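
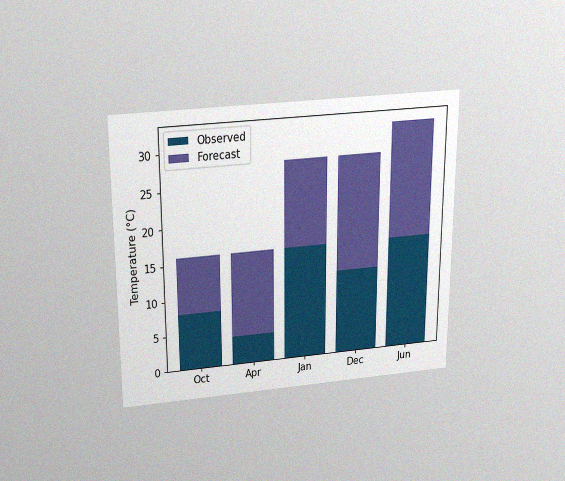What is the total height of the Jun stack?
32°C

The chart is viewed slightly from above, with some photo noise. The Jun stack's top reaches 32°C on the y-axis.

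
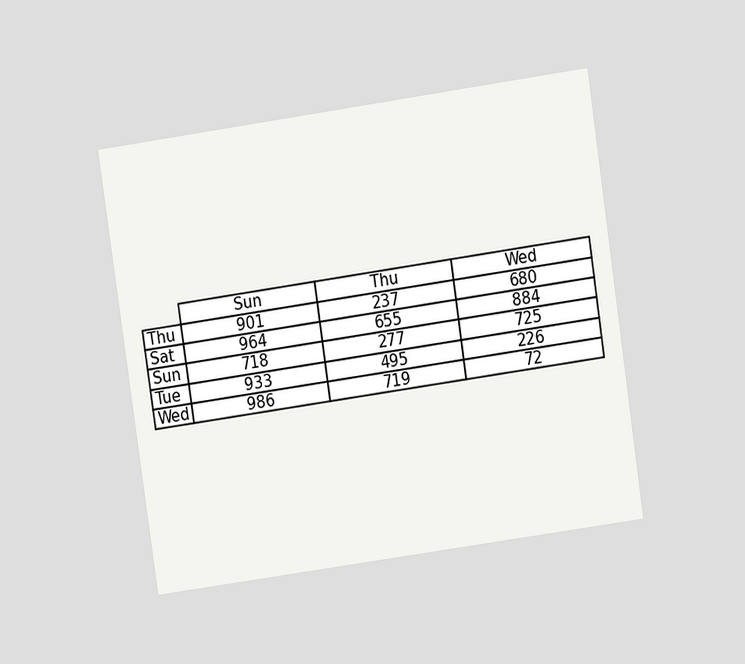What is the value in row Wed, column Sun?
The chart is tilted about 8° counter-clockwise and viewed at a slight angle. The (Wed, Sun) cell reads 986.

986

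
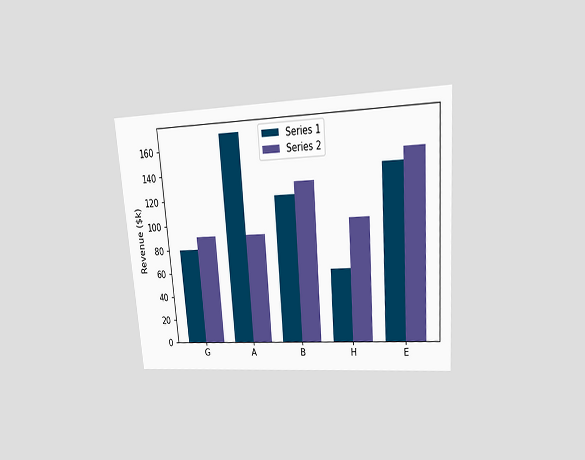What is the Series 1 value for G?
The chart is tilted about 4° counter-clockwise and viewed at a slight angle. The Series 1 bar at G reaches $80k on the y-axis.

$80k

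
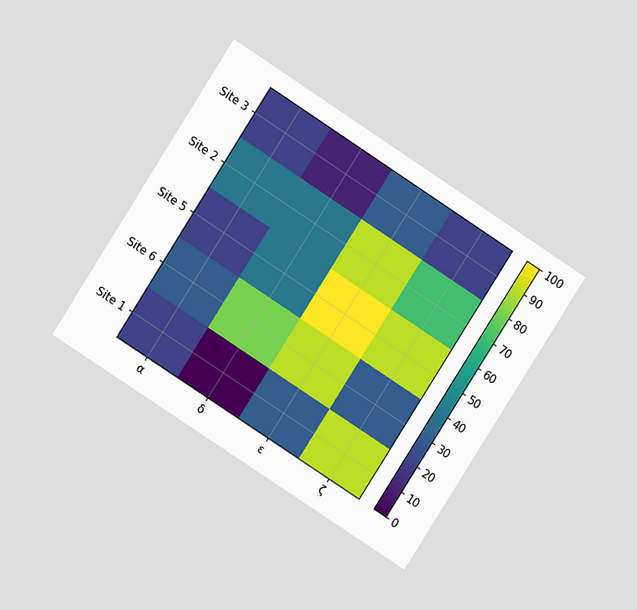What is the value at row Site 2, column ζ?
The chart is tilted about 33° clockwise and viewed at a slight angle. Matching cell (Site 2, ζ) against the colorbar gives 70.

70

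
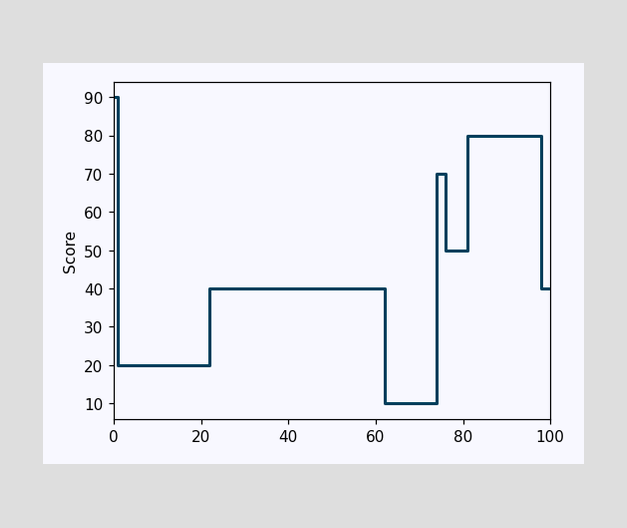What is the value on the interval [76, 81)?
On [76, 81) the step sits at 50.

50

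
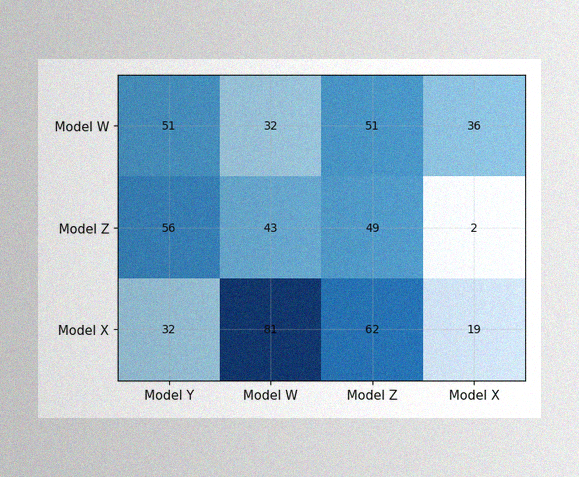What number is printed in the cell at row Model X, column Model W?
81

The image has some photo noise and uneven lighting. The (Model X, Model W) cell reads 81.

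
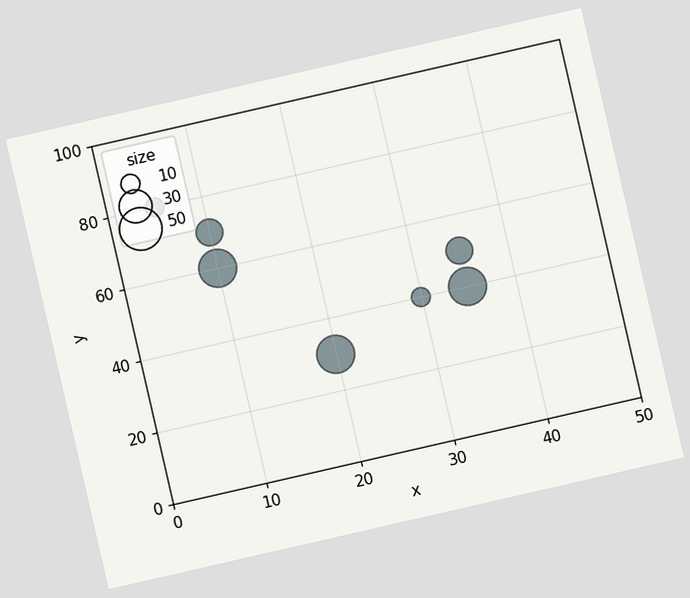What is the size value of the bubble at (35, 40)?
The chart is tilted about 13° counter-clockwise. Matching the bubble at (35, 40) against the size legend gives 40.

40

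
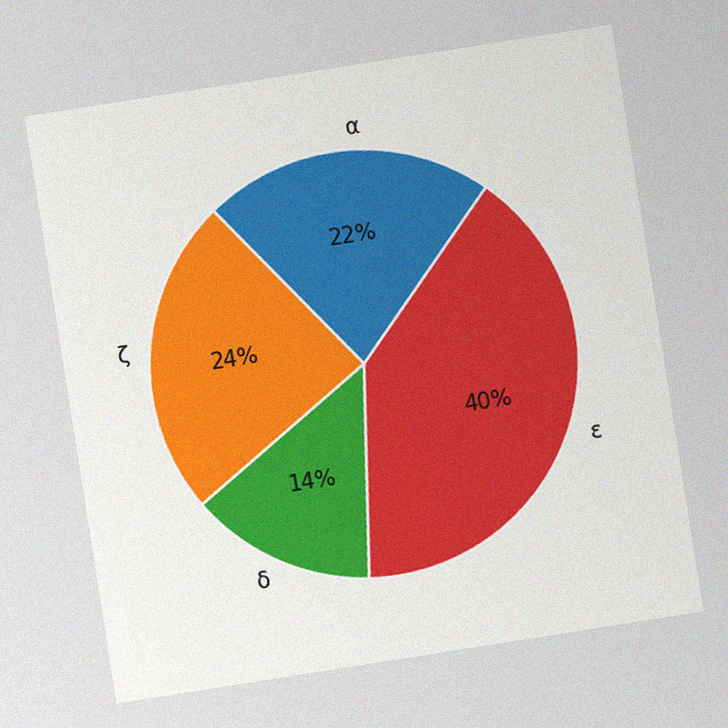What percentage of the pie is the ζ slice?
The chart is tilted about 9° counter-clockwise, with some photo noise. The ζ slice takes up 24% of the pie.

24%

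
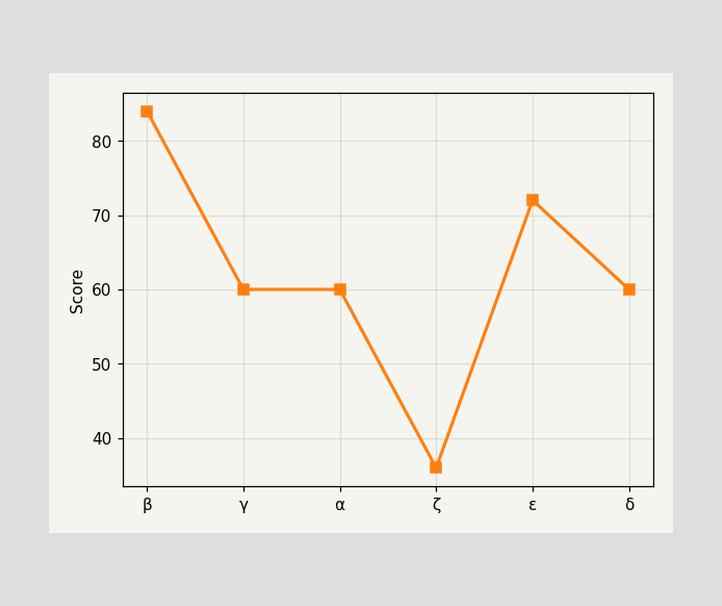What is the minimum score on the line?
36

The lowest point is at ζ, and reading across to the y-axis gives 36.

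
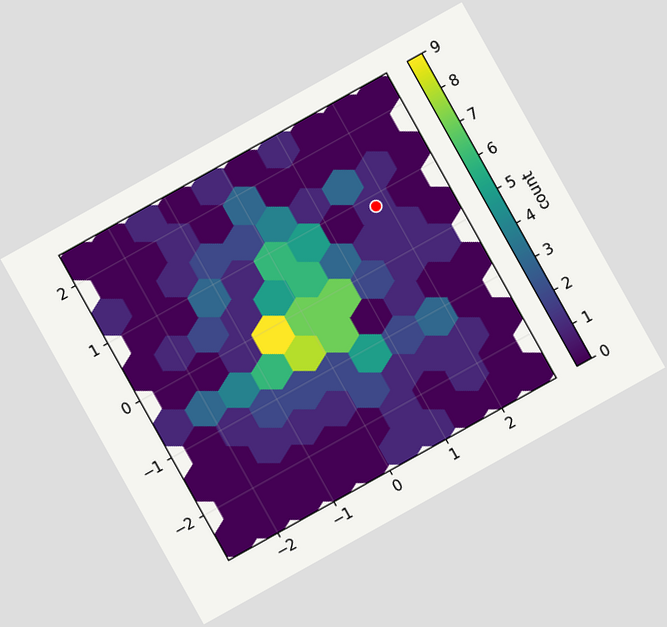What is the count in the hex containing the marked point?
1

The chart is tilted about 29° counter-clockwise. The marked hex reads 1 on the colorbar.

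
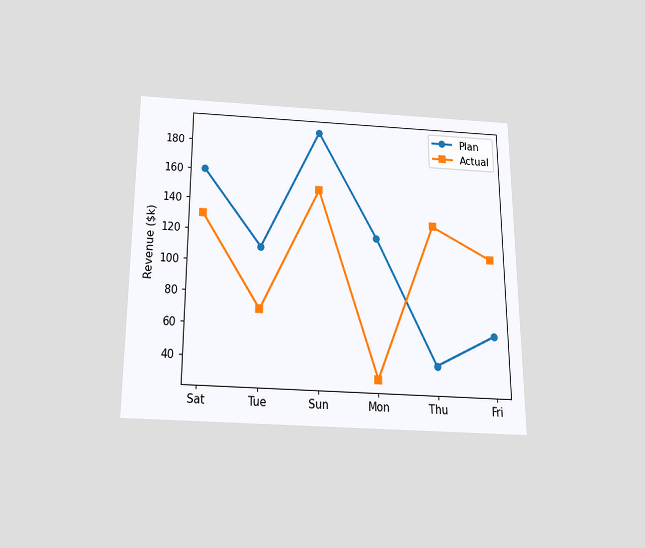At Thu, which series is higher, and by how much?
The chart is viewed slightly from below. At Thu, Actual sits above the other line by $90k.

Actual, by $90k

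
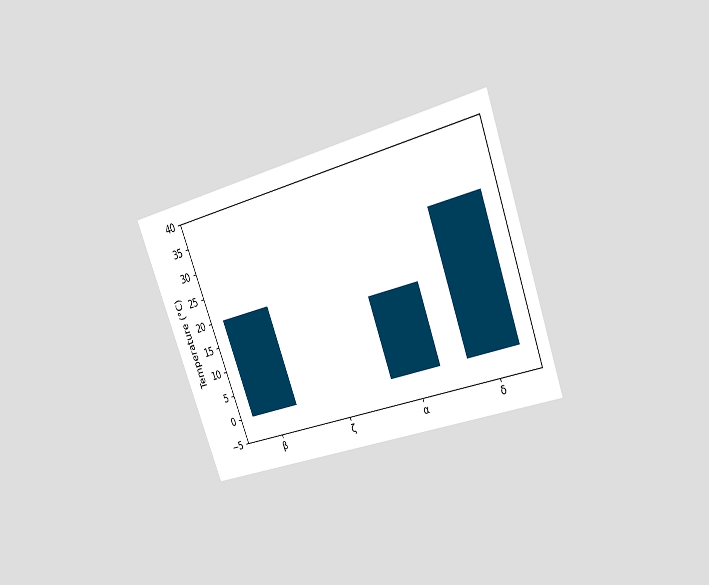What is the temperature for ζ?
0°C

The chart is tilted about 20° counter-clockwise and viewed at a slight angle. Reading along the chart's y-axis, the ζ bar reaches 0°C.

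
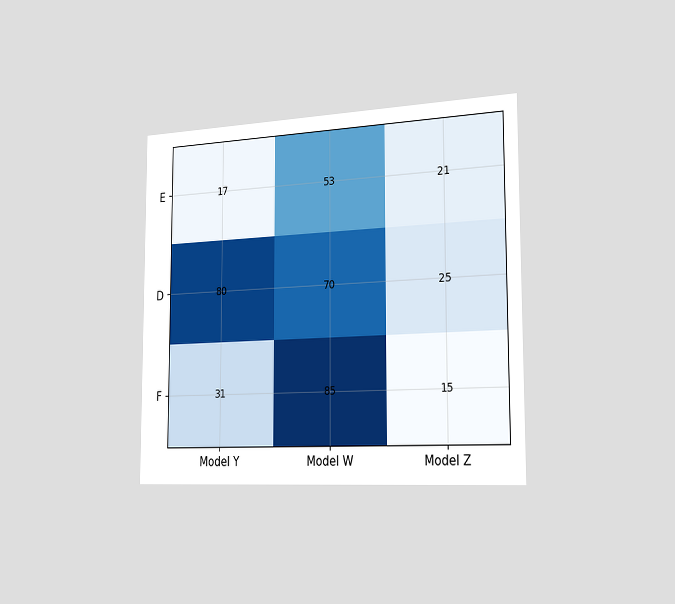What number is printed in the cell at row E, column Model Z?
21

The chart is viewed slightly from the right. The (E, Model Z) cell reads 21.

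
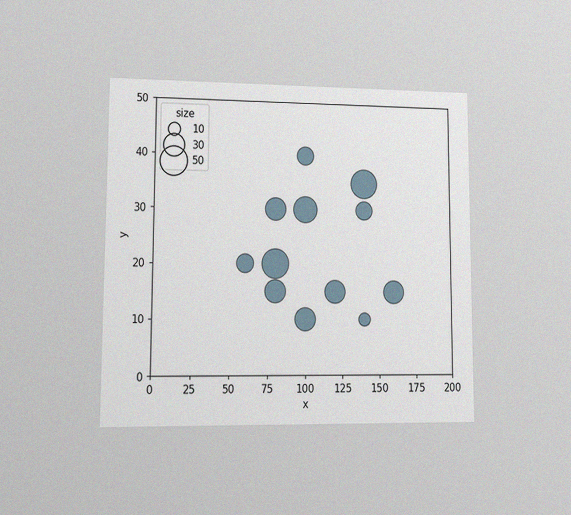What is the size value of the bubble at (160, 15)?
The chart is viewed at a slight angle, with some photo noise. Matching the bubble at (160, 15) against the size legend gives 30.

30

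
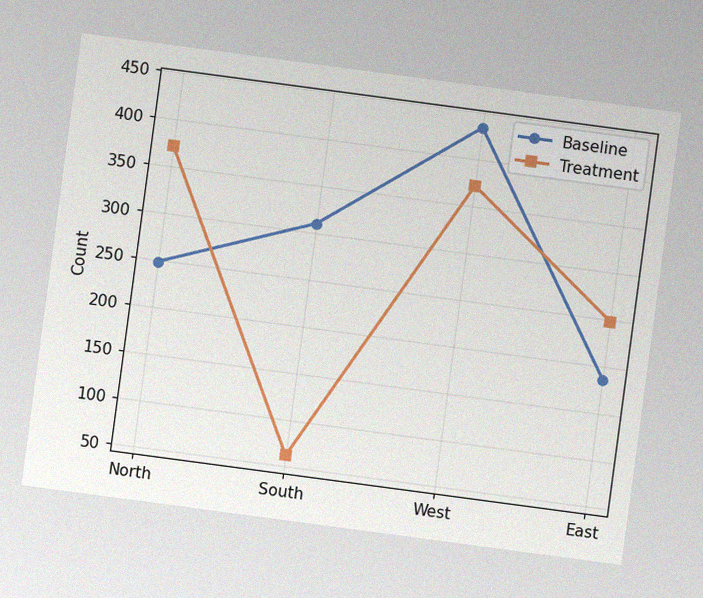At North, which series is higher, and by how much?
The chart is tilted about 8° clockwise, with some photo noise. At North, Treatment sits above the other line by 124.

Treatment, by 124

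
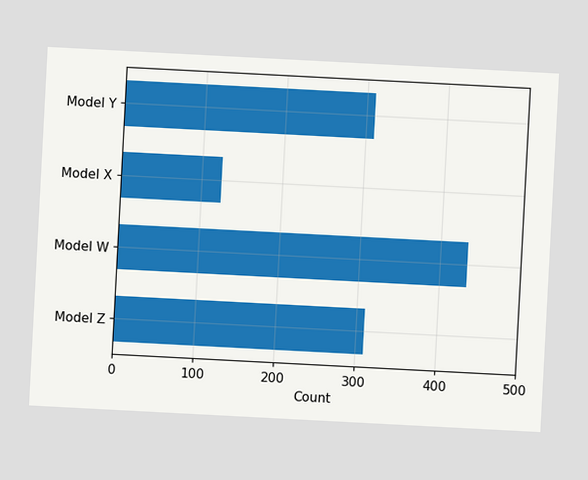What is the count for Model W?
The chart is tilted about 3° clockwise. Reading along the chart's x-axis, the Model W bar reaches 434.

434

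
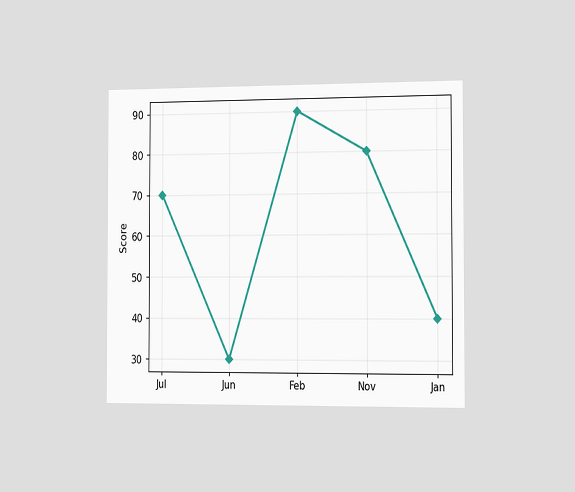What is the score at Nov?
80

The chart is viewed slightly from the right. At Nov, the line is at 80.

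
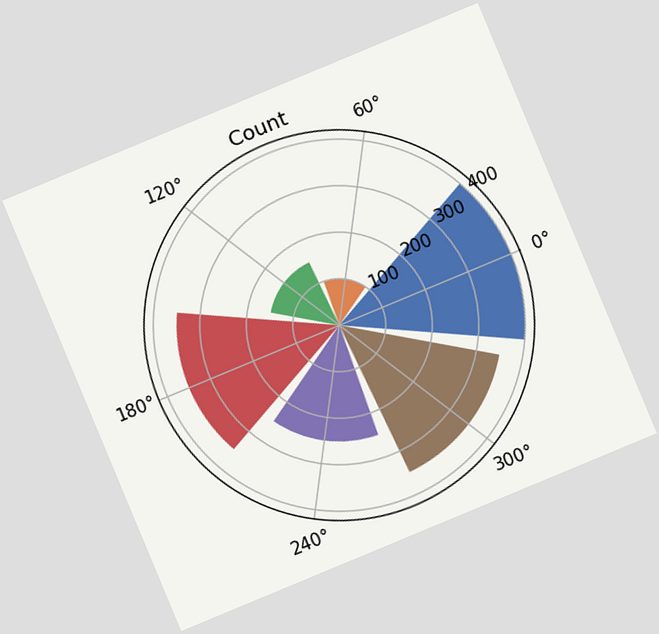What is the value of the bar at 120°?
150

The chart is tilted about 23° counter-clockwise. The bar at 120° reaches 150 on the radial axis.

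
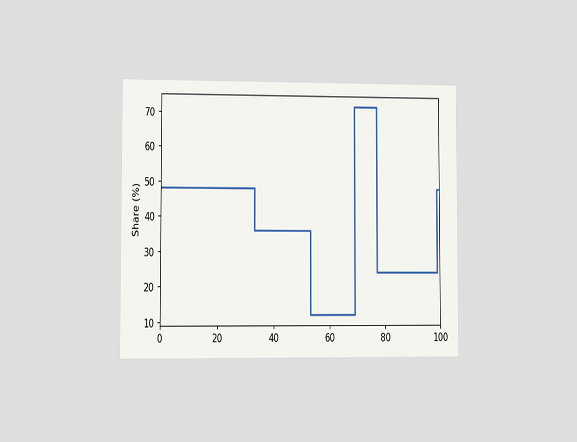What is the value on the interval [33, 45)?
The chart is viewed slightly from the left. On [33, 45) the step sits at 36%.

36%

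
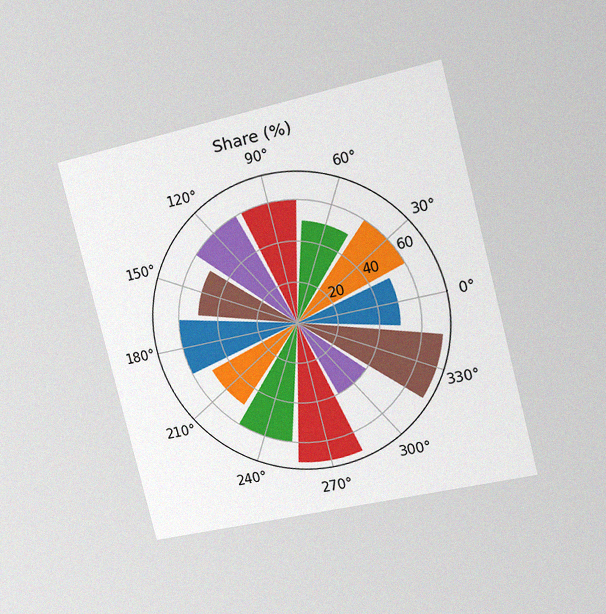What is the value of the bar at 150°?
50%

The chart is tilted about 14° counter-clockwise and viewed slightly from the right, with some photo noise. The bar at 150° reaches 50% on the radial axis.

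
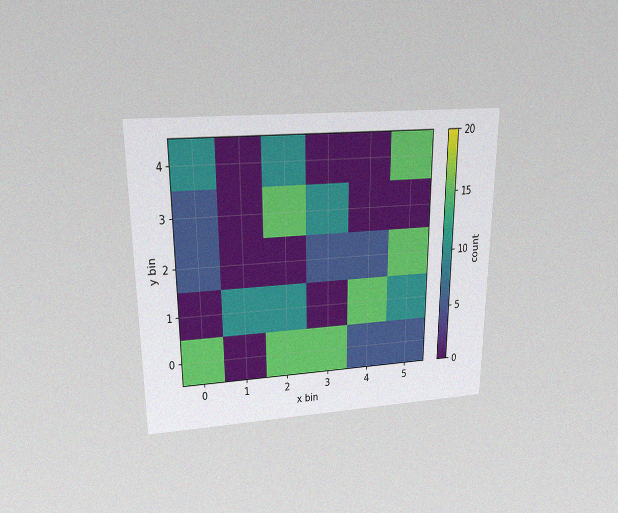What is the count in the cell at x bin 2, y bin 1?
The chart is viewed slightly from above, with some photo noise. Matching the cell (2, 1) against the colorbar gives 10.

10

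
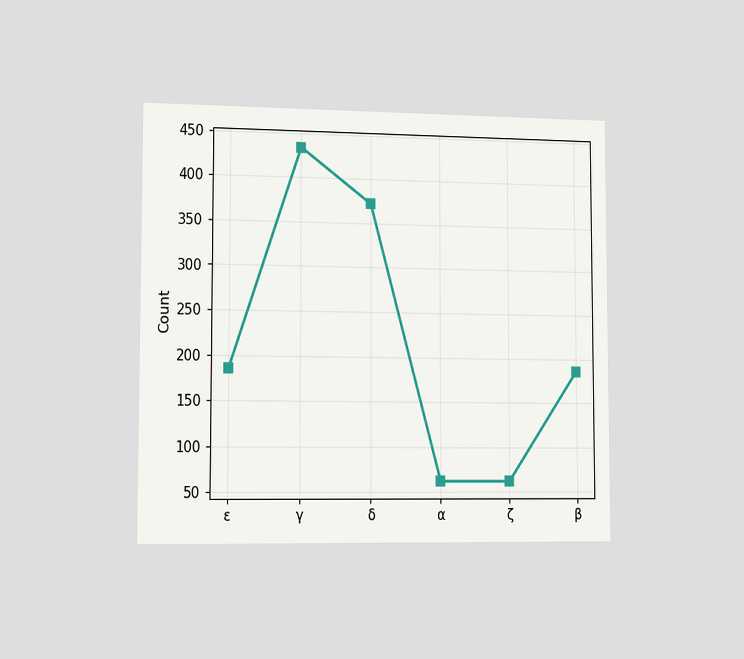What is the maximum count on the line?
434

The chart is viewed slightly from the left. The highest point is at γ, and reading across to the y-axis gives 434.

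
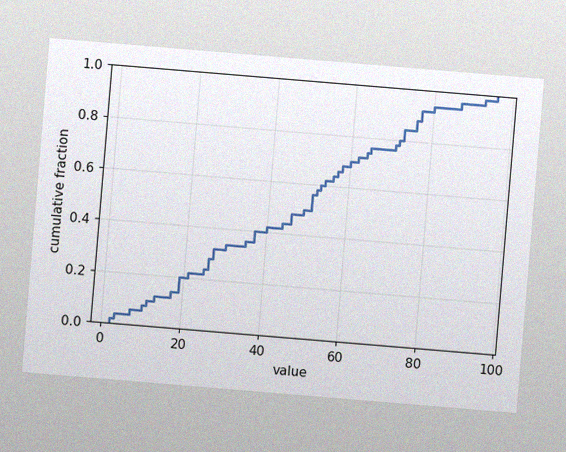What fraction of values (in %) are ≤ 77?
The chart is tilted about 5° clockwise, with some photo noise. At x=77 the ECDF step is at 92%.

92%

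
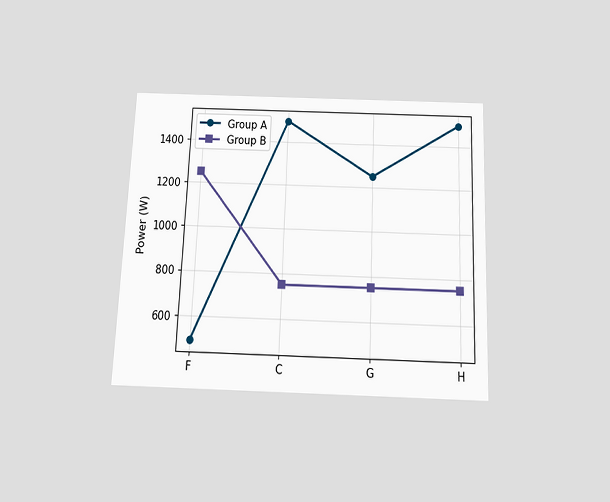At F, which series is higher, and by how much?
The chart is tilted about 2° clockwise and viewed slightly from below. At F, Group B sits above the other line by 750W.

Group B, by 750W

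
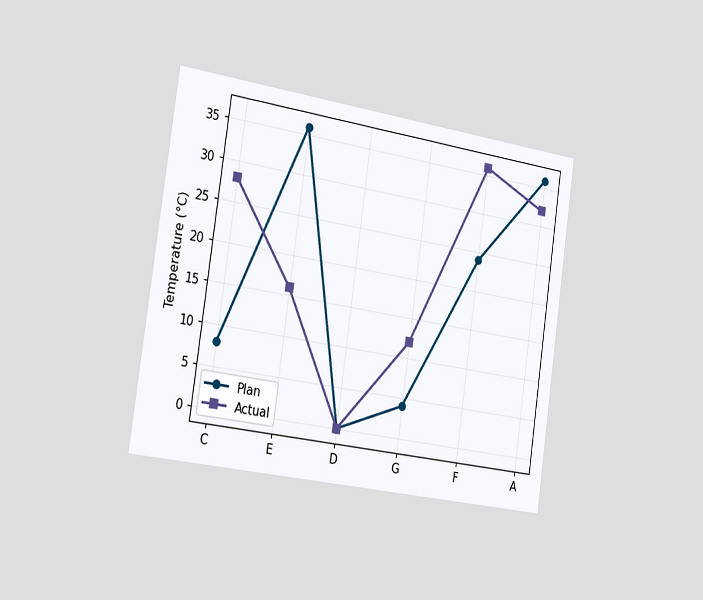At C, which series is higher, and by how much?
The chart is tilted about 8° clockwise and viewed slightly from the left. At C, Actual sits above the other line by 20°C.

Actual, by 20°C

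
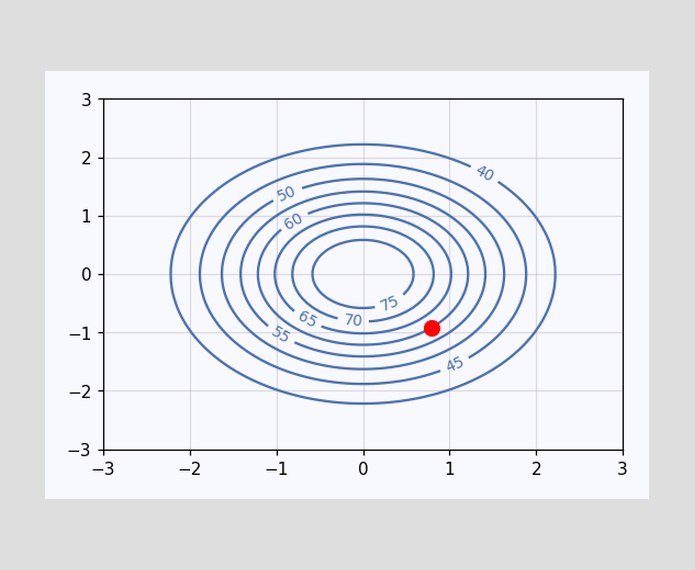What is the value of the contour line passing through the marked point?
60

The marked point sits on the contour labelled 60.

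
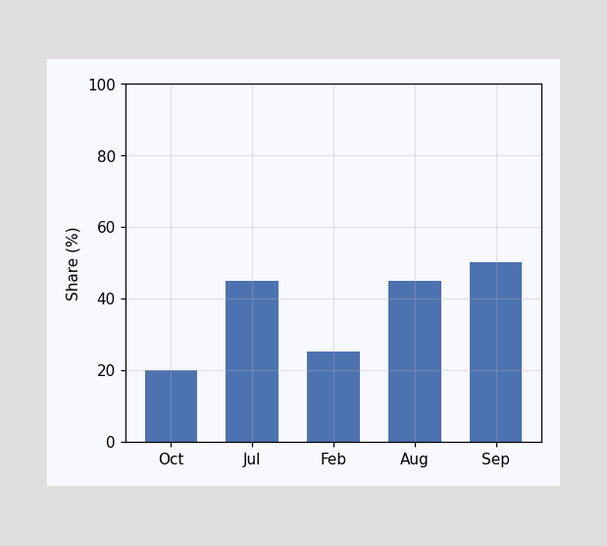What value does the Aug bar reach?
45%

Reading along the chart's y-axis, the Aug bar reaches 45%.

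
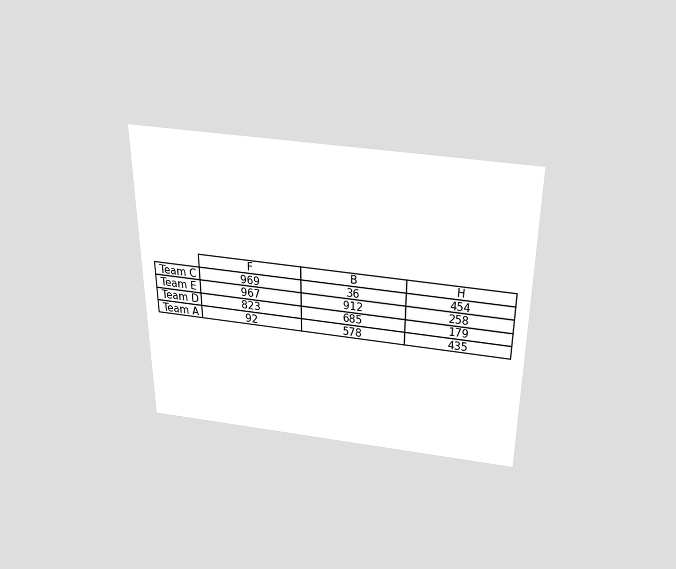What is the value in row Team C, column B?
The chart is viewed slightly from above. The (Team C, B) cell reads 36.

36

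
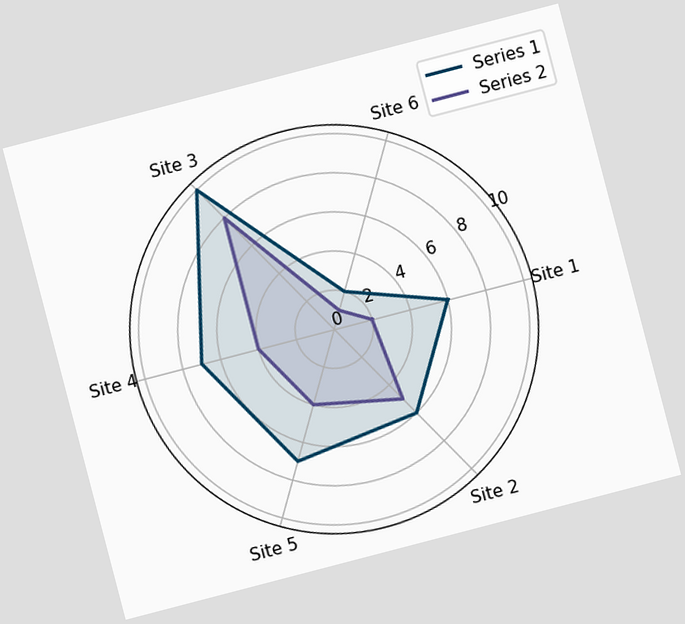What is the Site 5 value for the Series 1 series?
The chart is tilted about 15° counter-clockwise. On the Site 5 axis, Series 1 reaches 7.

7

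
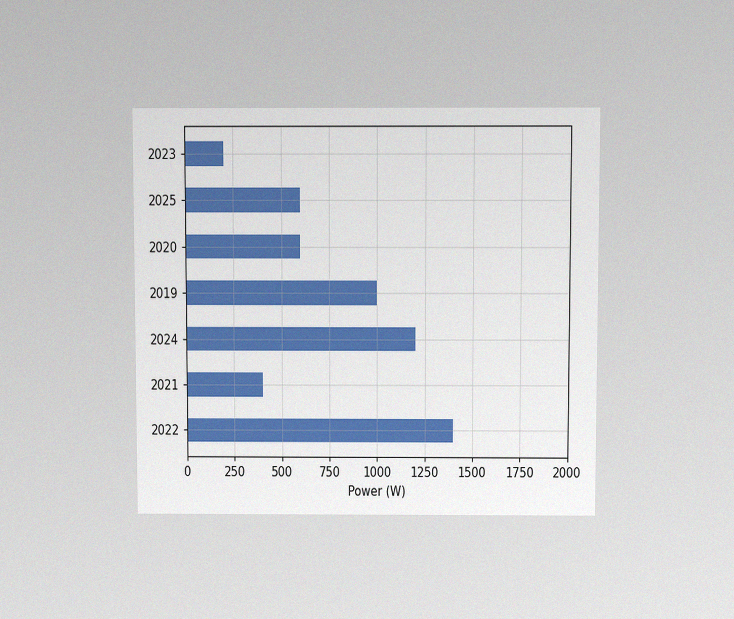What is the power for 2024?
1200W

The chart is viewed slightly from above, with some photo noise. Reading along the chart's x-axis, the 2024 bar reaches 1200W.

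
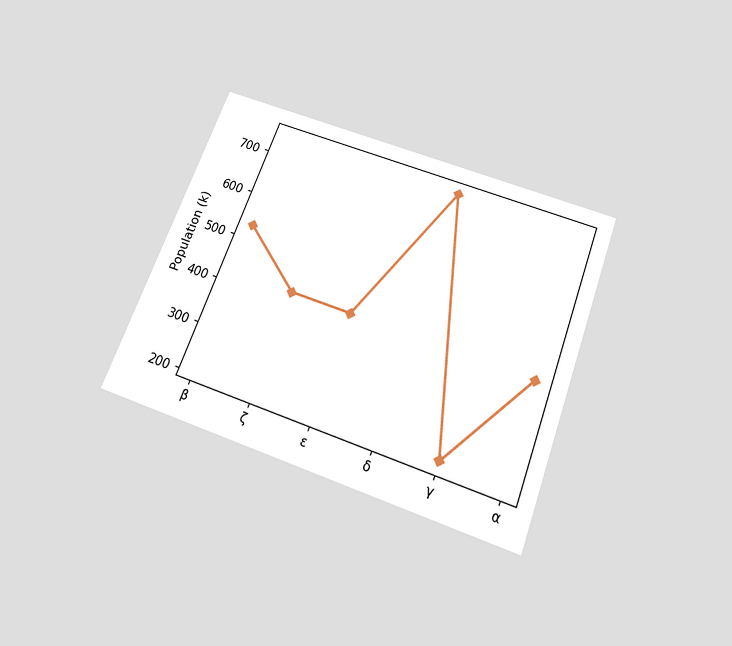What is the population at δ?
742k

The chart is tilted about 21° clockwise and viewed slightly from below. At δ, the line is at 742k.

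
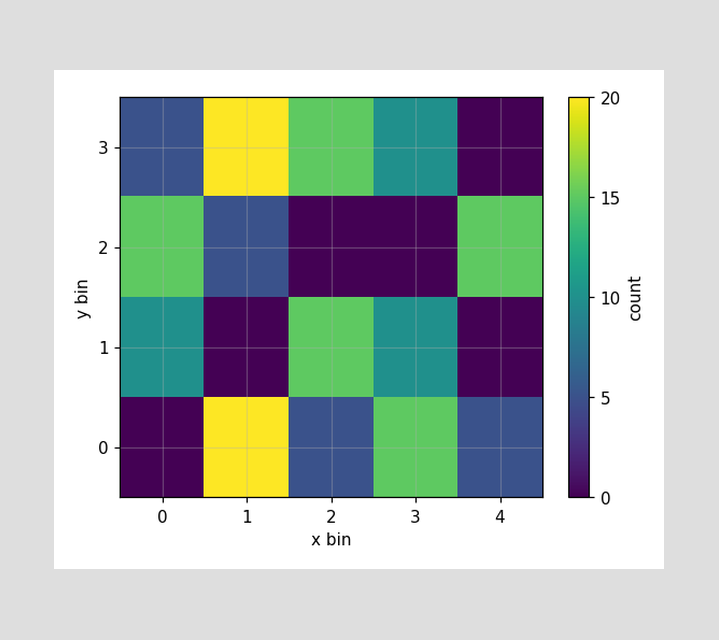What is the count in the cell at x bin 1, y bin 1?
0

Matching the cell (1, 1) against the colorbar gives 0.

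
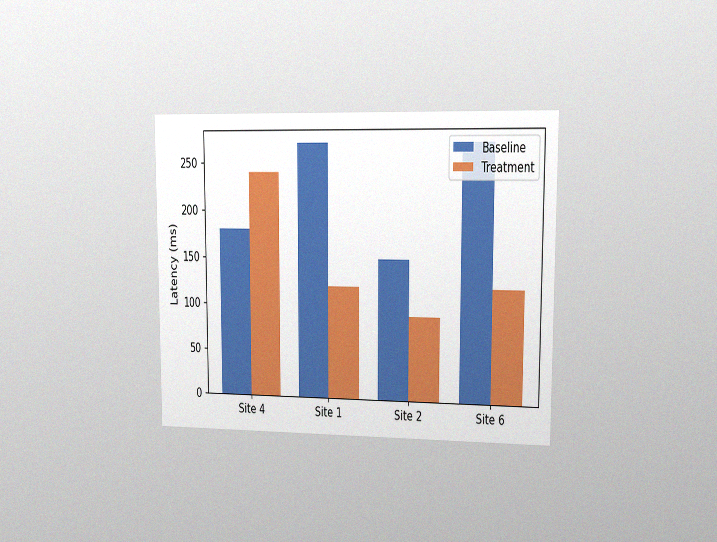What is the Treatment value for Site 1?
120ms

The chart is viewed slightly from the right, with some photo noise. The Treatment bar at Site 1 reaches 120ms on the y-axis.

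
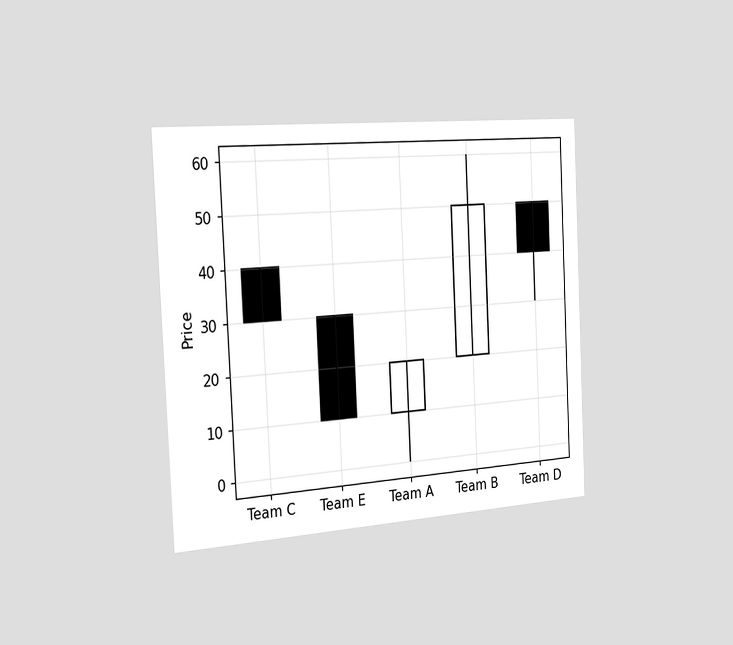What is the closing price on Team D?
40

The chart is tilted about 3° counter-clockwise and viewed slightly from the left. The Team D candle closes at 40.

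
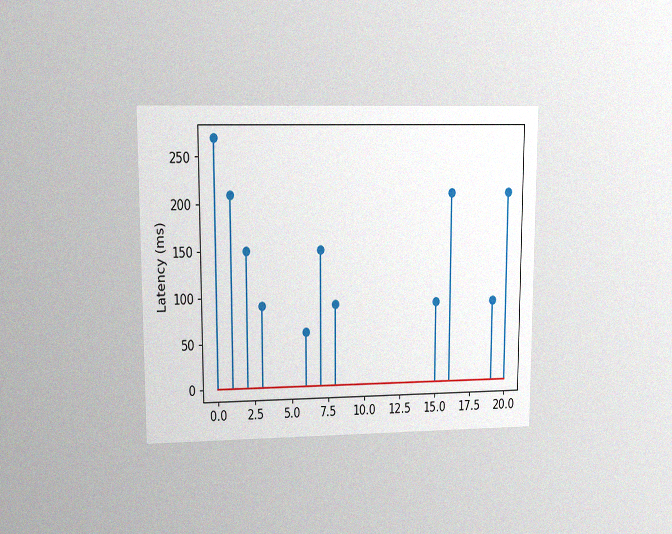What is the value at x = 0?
270ms

The chart is viewed at a slight angle, with some photo noise. The stem at x=0 reaches 270ms.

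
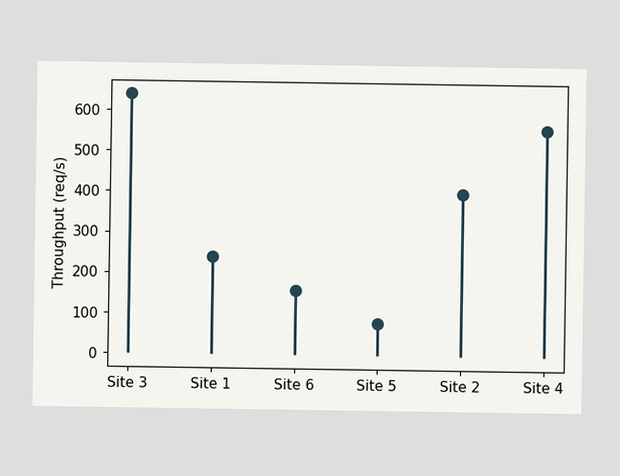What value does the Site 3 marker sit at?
The Site 3 marker sits at 640req/s.

640req/s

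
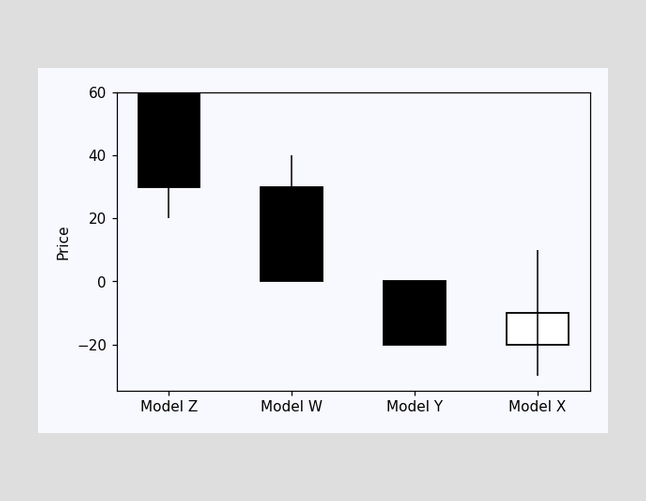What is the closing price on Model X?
-10

The Model X candle closes at -10.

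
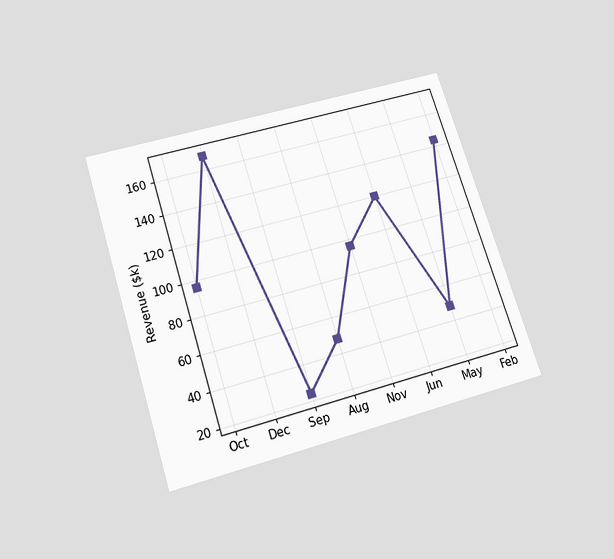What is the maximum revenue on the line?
The chart is tilted about 18° counter-clockwise and viewed slightly from below. The highest point is at Dec, and reading across to the y-axis gives $168k.

$168k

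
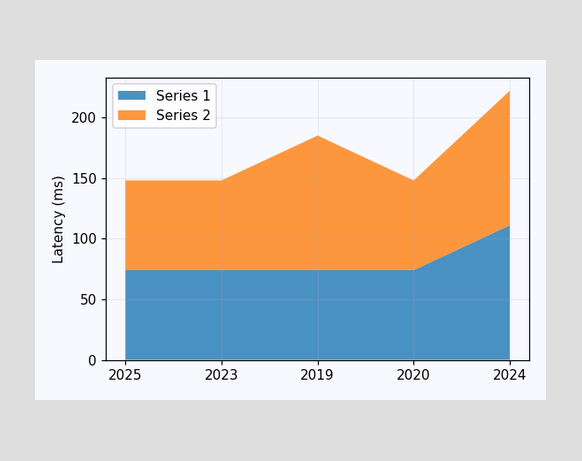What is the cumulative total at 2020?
148ms

The stacked total at 2020 reaches 148ms.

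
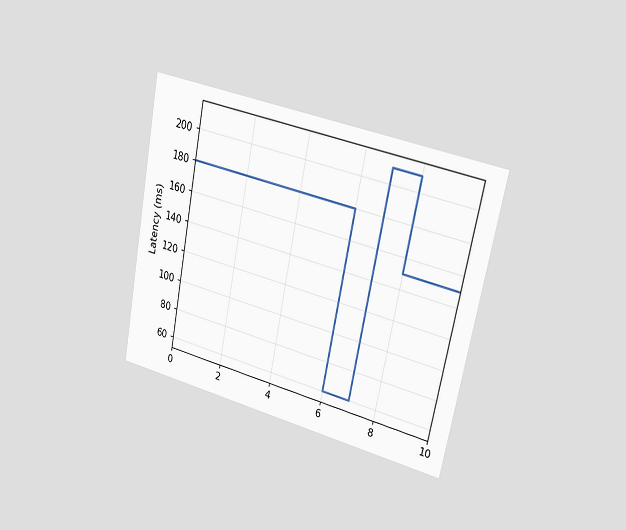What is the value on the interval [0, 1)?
The chart is tilted about 11° clockwise and viewed slightly from the right. On [0, 1) the step sits at 180ms.

180ms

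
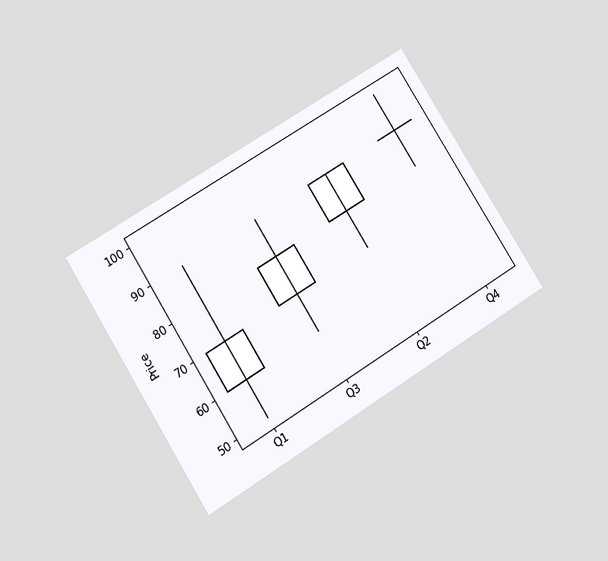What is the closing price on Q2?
The chart is tilted about 32° counter-clockwise and viewed slightly from below. The Q2 candle closes at 90.

90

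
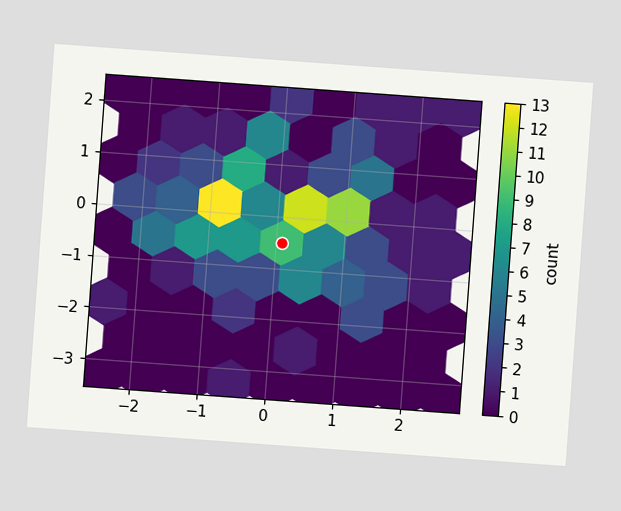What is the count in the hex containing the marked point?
The chart is tilted about 4° clockwise. The marked hex reads 9 on the colorbar.

9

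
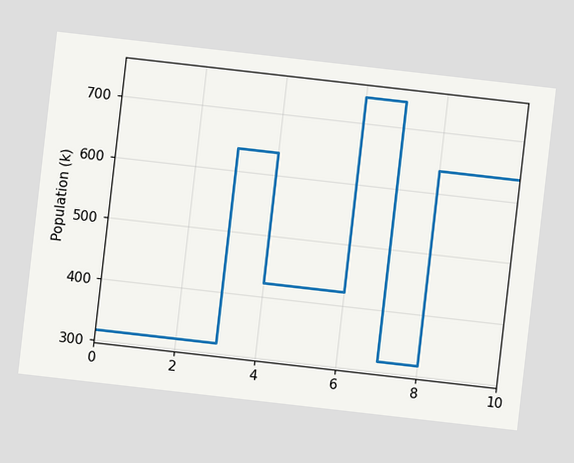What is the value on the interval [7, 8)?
318k

The chart is tilted about 7° clockwise. On [7, 8) the step sits at 318k.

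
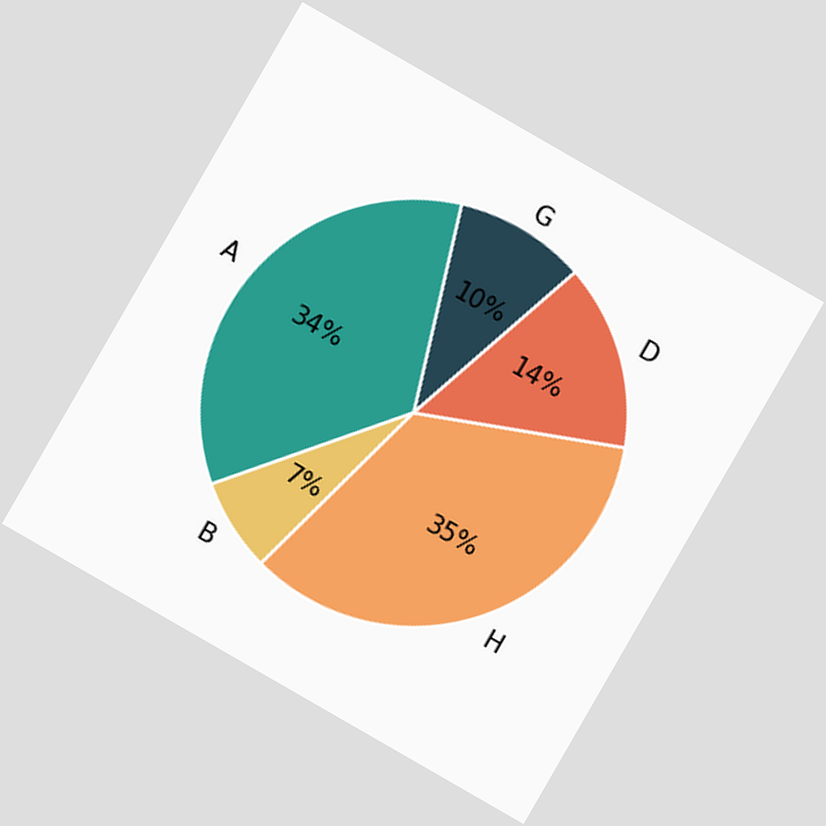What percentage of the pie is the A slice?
34%

The chart is tilted about 30° clockwise. The A slice takes up 34% of the pie.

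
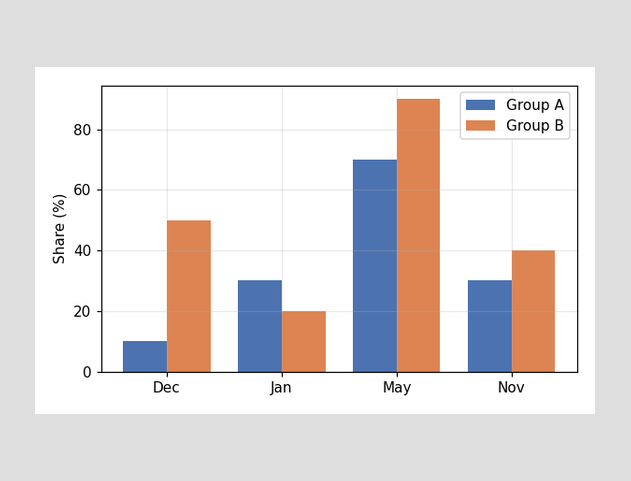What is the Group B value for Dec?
50%

The Group B bar at Dec reaches 50% on the y-axis.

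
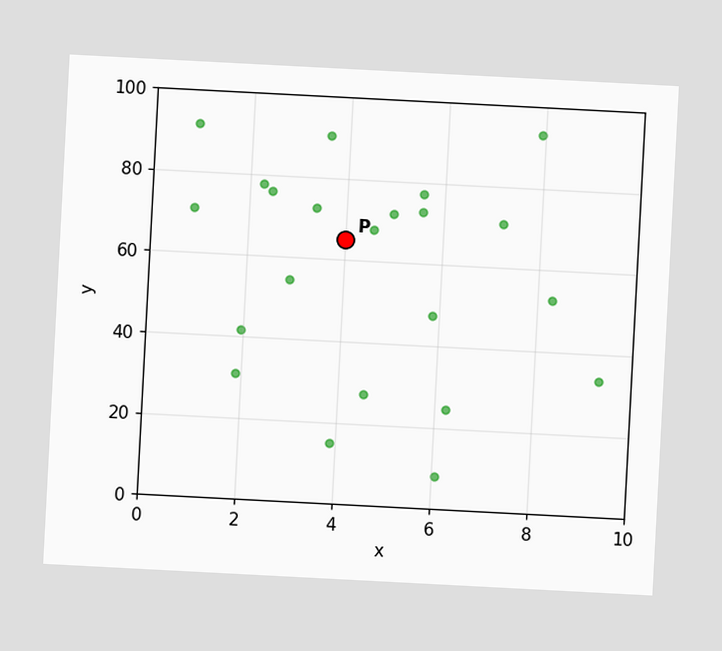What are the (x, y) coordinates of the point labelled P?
(4, 65)

The chart is tilted about 3° clockwise. Following the gridlines from P to each axis, P sits at (4, 65).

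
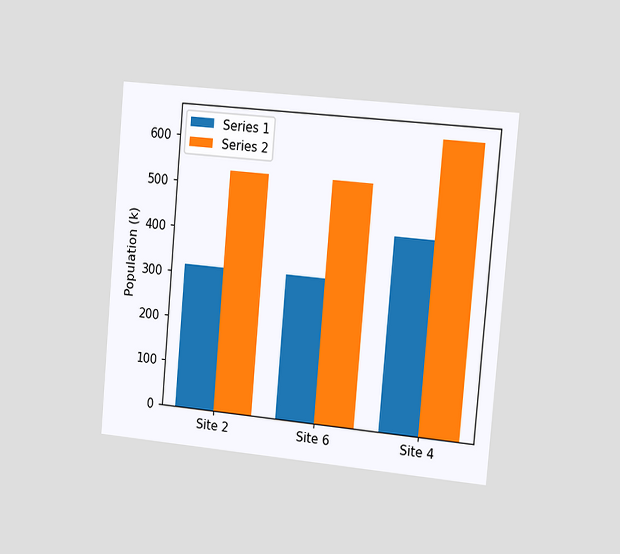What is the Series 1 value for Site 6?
318k

The chart is tilted about 5° clockwise and viewed slightly from the right. The Series 1 bar at Site 6 reaches 318k on the y-axis.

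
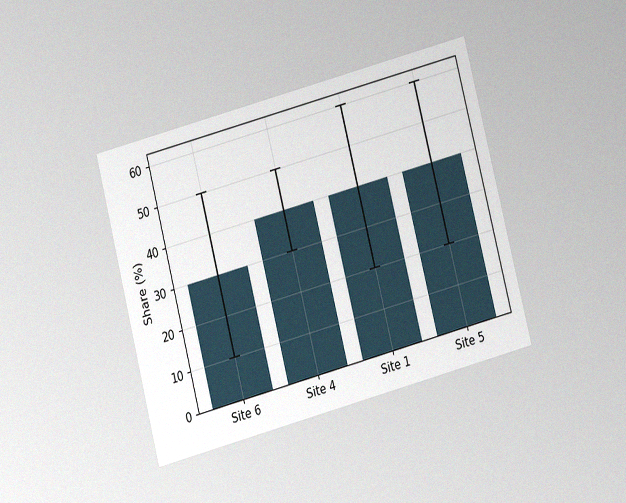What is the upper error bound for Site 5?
60%

The chart is tilted about 15° counter-clockwise and viewed at a slight angle, with some photo noise. The Site 5 bar's upper whisker reaches 60%.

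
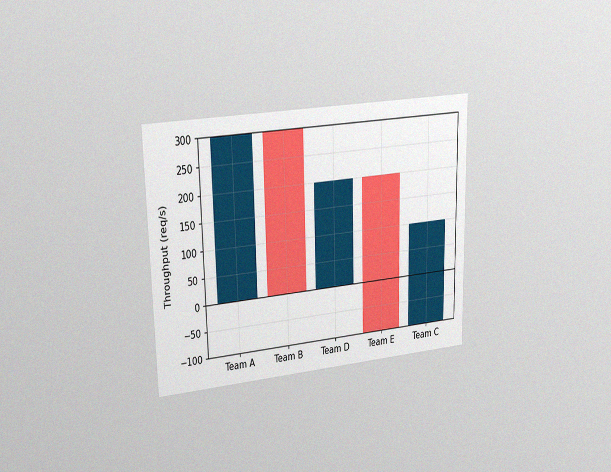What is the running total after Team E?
-100req/s

The chart is viewed at a slight angle, with some photo noise. After Team E the running total reaches -100req/s.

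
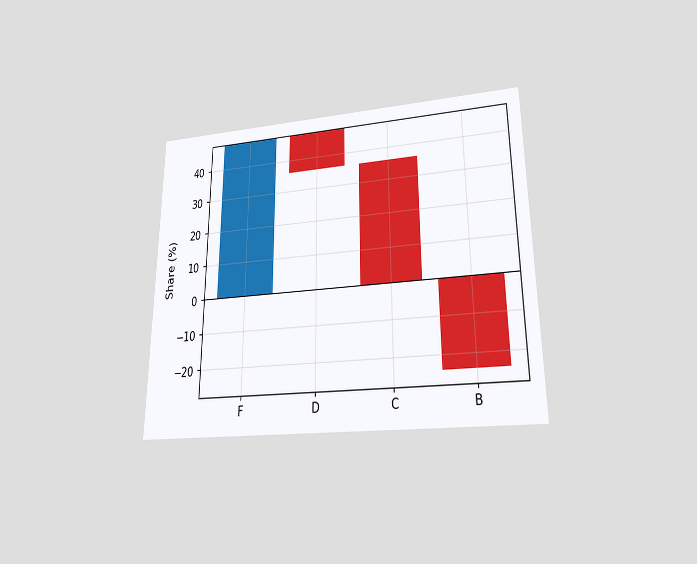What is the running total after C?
The chart is viewed slightly from below. After C the running total reaches 0%.

0%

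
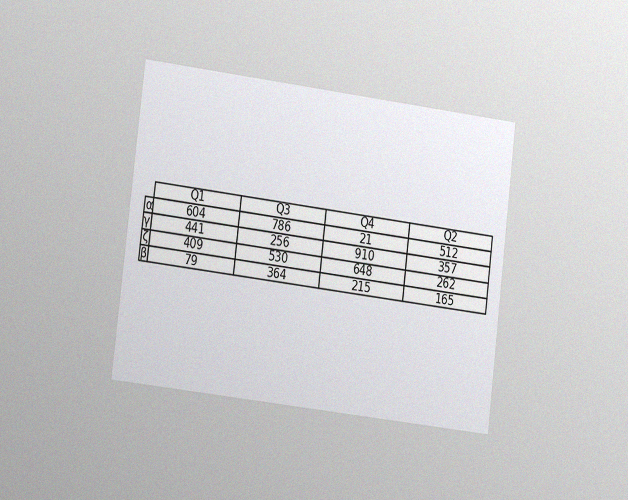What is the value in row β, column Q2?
165

The chart is tilted about 7° clockwise and viewed slightly from the left, with some photo noise. The (β, Q2) cell reads 165.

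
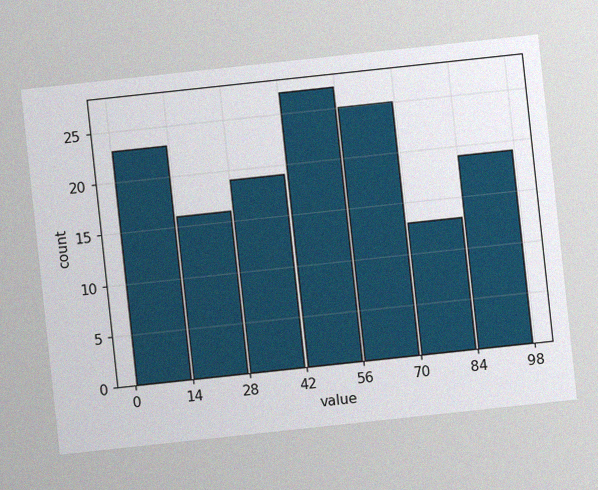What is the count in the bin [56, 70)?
25

The chart is tilted about 6° counter-clockwise, with some photo noise. The [56, 70) bin has height 25.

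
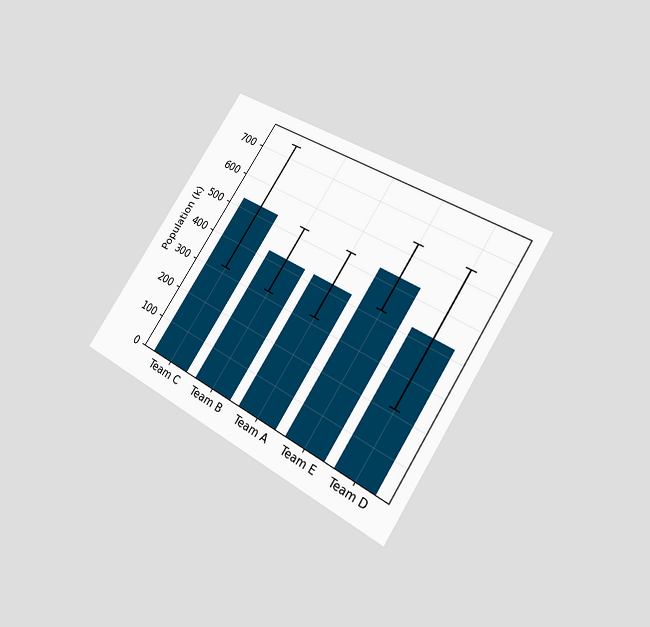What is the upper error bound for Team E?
The chart is tilted about 32° clockwise and viewed at a slight angle. The Team E bar's upper whisker reaches 636k.

636k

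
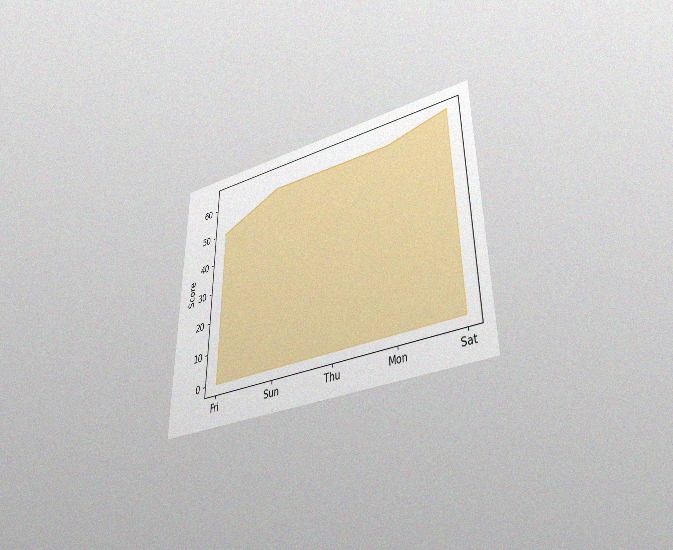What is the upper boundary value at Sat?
The chart is viewed slightly from below, with some photo noise. At Sat the upper boundary is at 65.

65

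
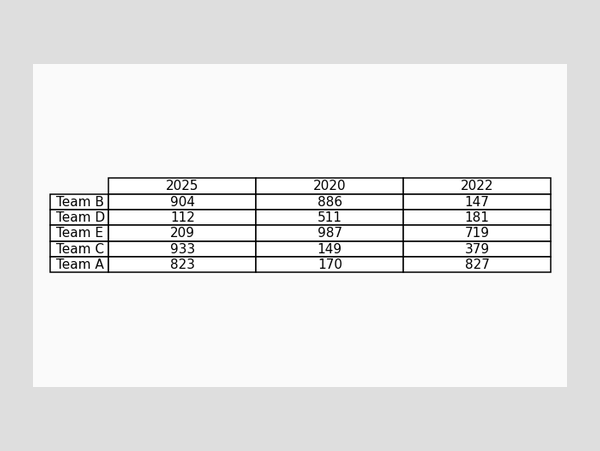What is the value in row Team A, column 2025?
The (Team A, 2025) cell reads 823.

823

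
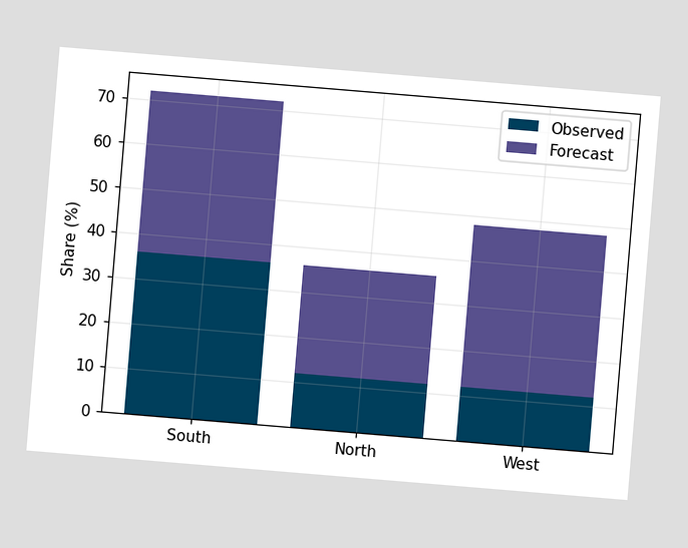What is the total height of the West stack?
The chart is tilted about 5° clockwise. The West stack's top reaches 48% on the y-axis.

48%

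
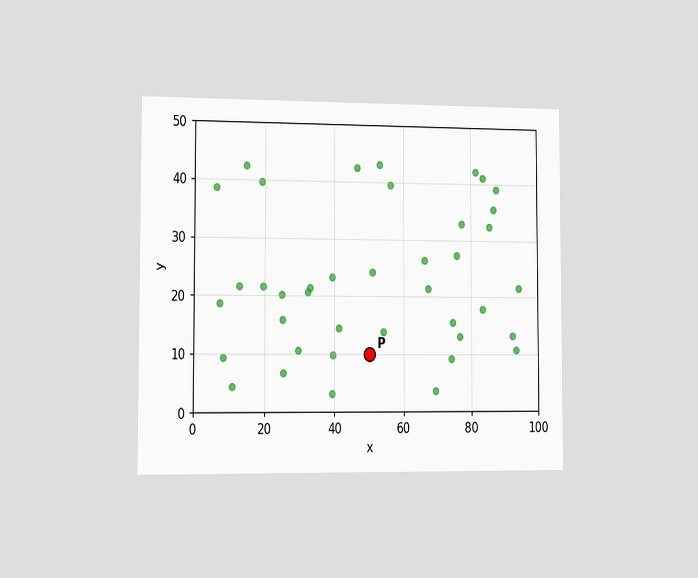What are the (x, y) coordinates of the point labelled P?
(50, 10)

The chart is viewed slightly from the left. Following the gridlines from P to each axis, P sits at (50, 10).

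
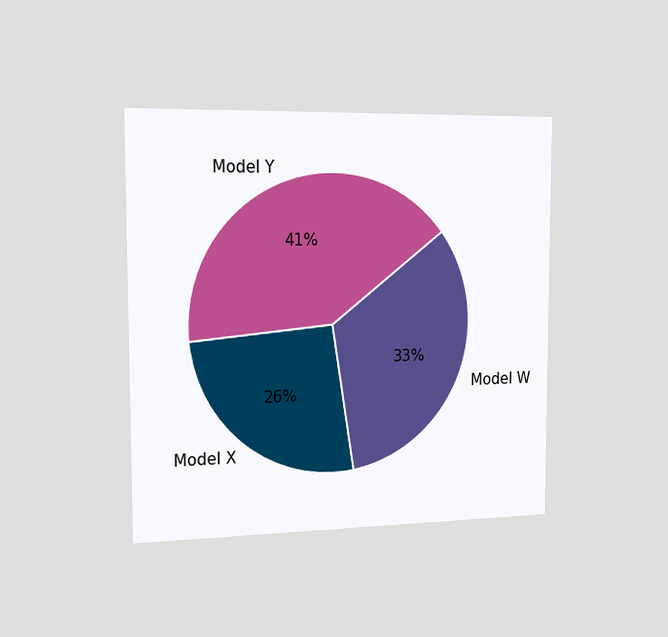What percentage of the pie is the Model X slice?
26%

The chart is viewed slightly from the left. The Model X slice takes up 26% of the pie.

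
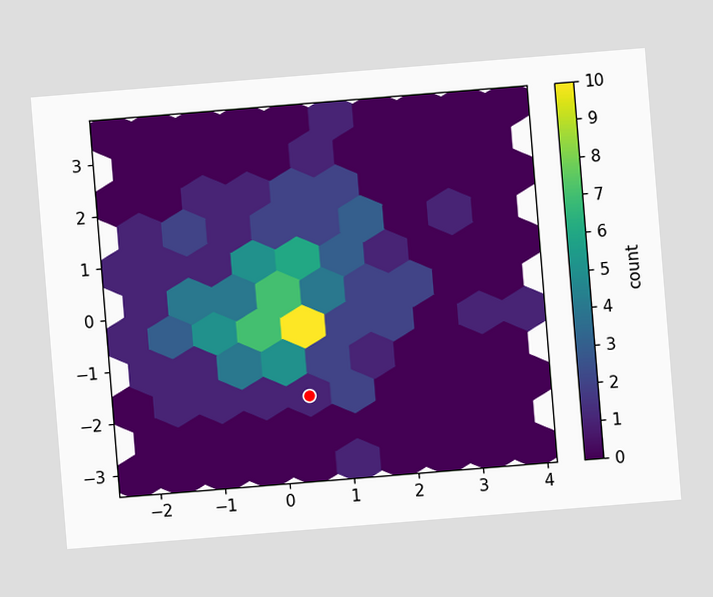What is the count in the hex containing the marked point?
The chart is tilted about 5° counter-clockwise. The marked hex reads 1 on the colorbar.

1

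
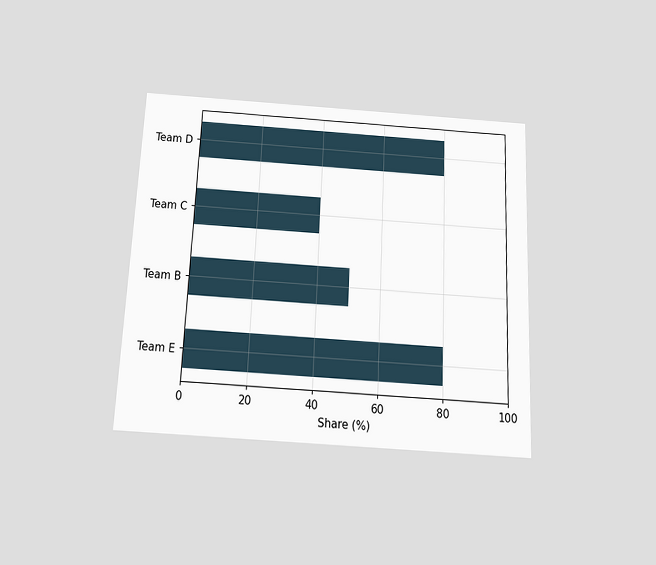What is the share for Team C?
40%

The chart is tilted about 3° clockwise and viewed slightly from below. Reading along the chart's x-axis, the Team C bar reaches 40%.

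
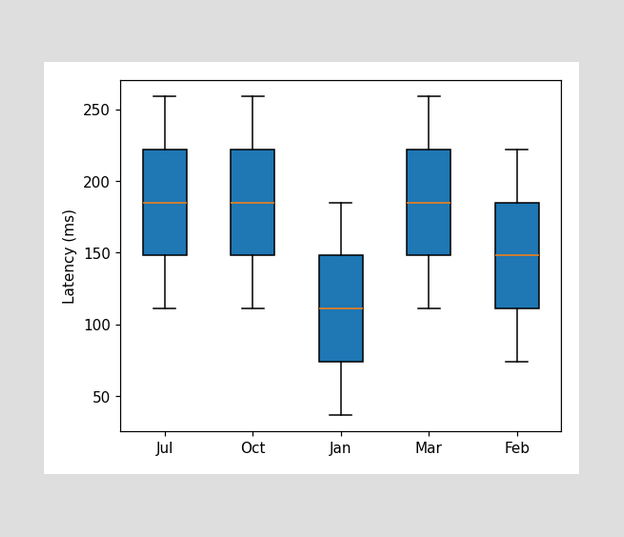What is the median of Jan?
The median line in the Jan box sits at 111ms.

111ms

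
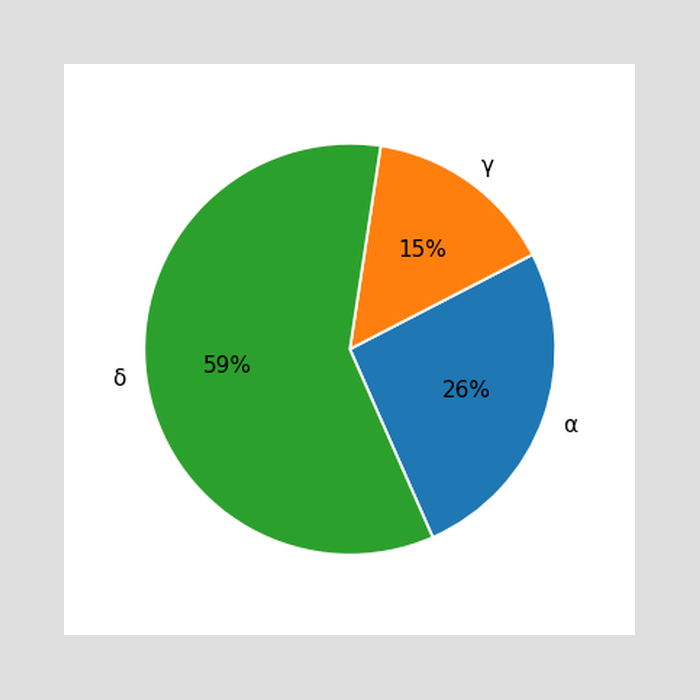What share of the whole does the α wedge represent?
The α slice takes up 26% of the pie.

26%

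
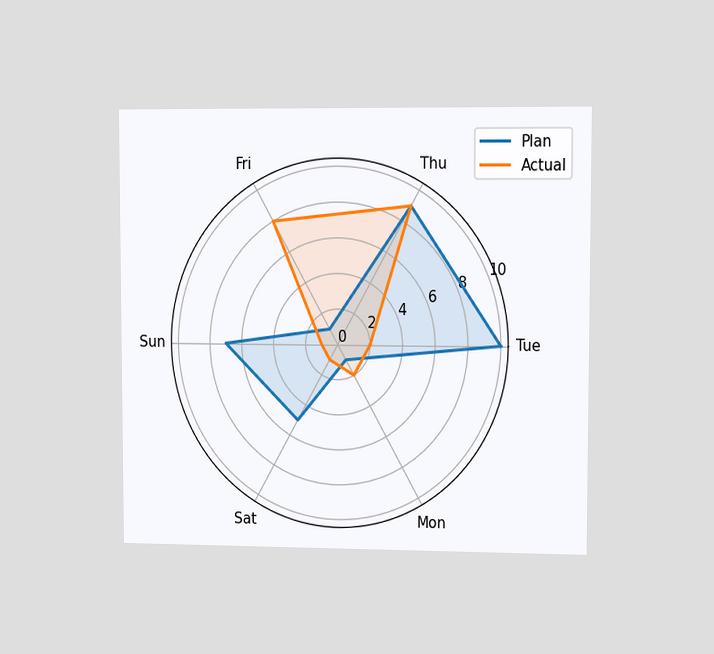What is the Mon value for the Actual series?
The chart is viewed slightly from the right. On the Mon axis, Actual reaches 2.

2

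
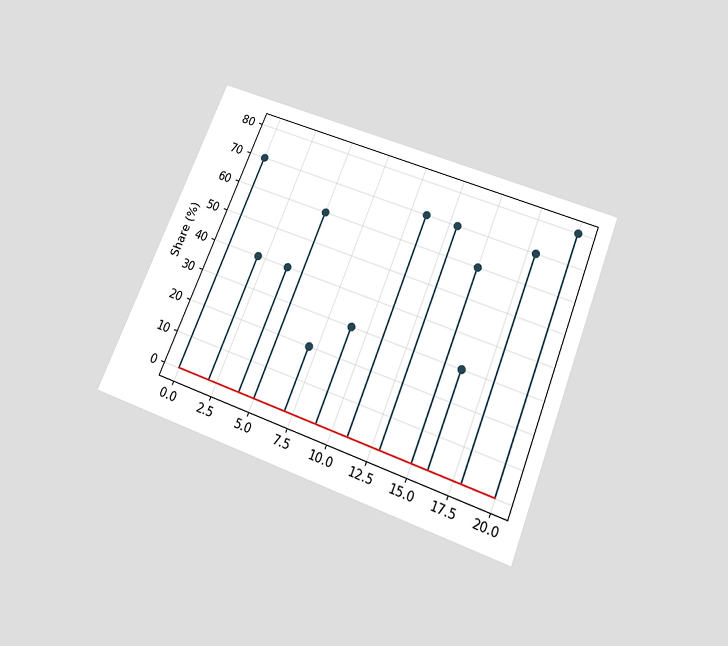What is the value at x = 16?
The chart is tilted about 22° clockwise and viewed slightly from below. The stem at x=16 reaches 30%.

30%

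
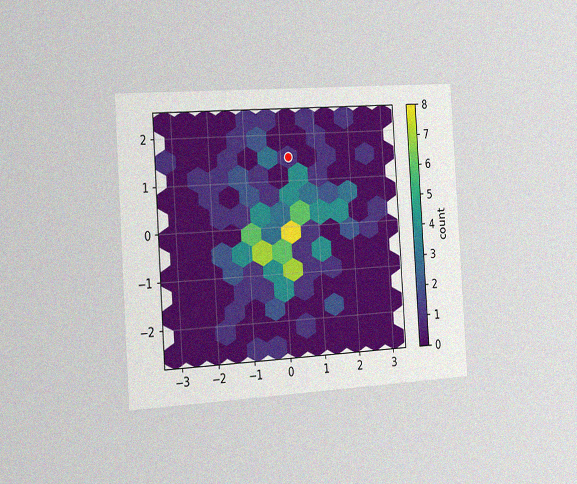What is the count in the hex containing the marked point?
1

The chart is tilted about 4° counter-clockwise and viewed slightly from the left, with some photo noise. The marked hex reads 1 on the colorbar.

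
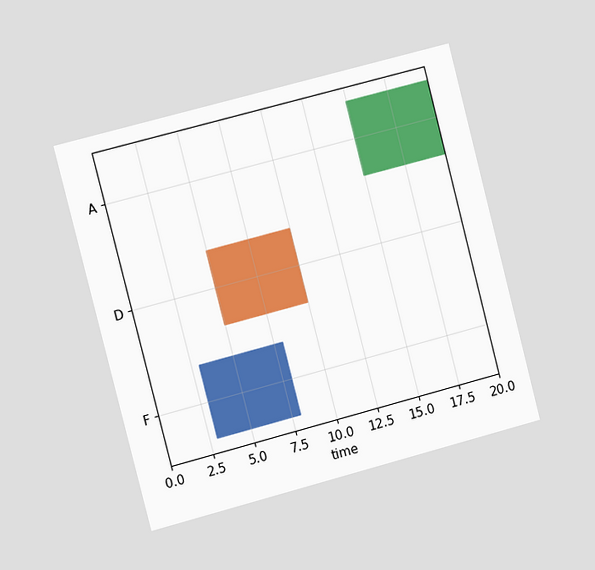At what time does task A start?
The chart is tilted about 15° counter-clockwise and viewed slightly from the left. The A bar begins at t=15.

15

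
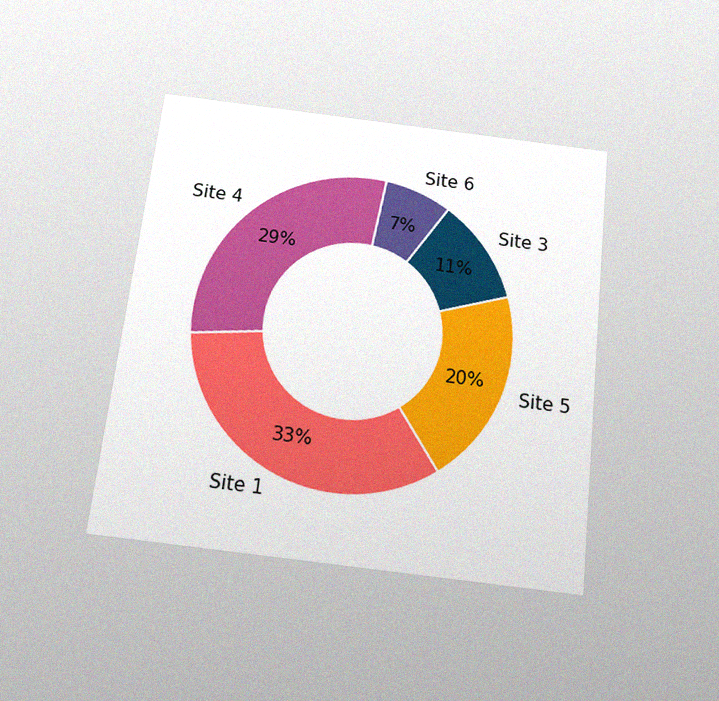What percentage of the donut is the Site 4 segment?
29%

The chart is tilted about 7° clockwise and viewed slightly from below, with some photo noise. The Site 4 segment takes up 29% of the ring.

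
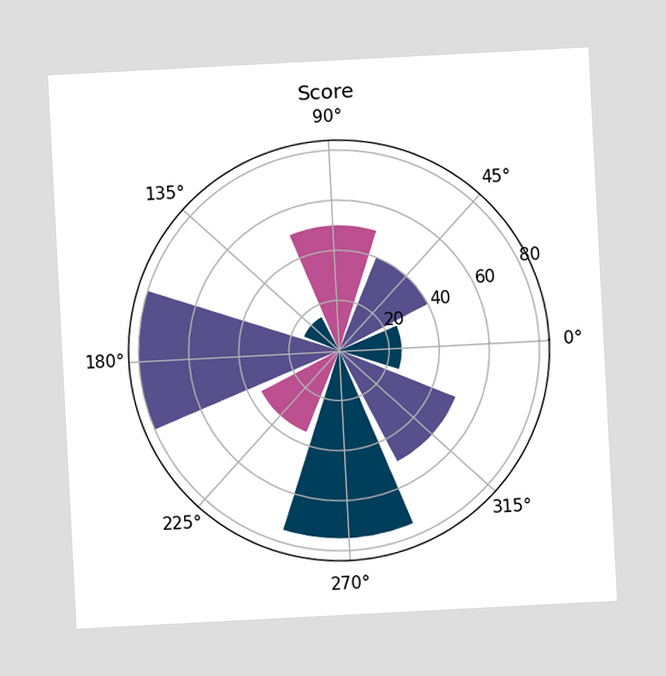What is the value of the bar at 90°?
The chart is tilted about 3° counter-clockwise. The bar at 90° reaches 50 on the radial axis.

50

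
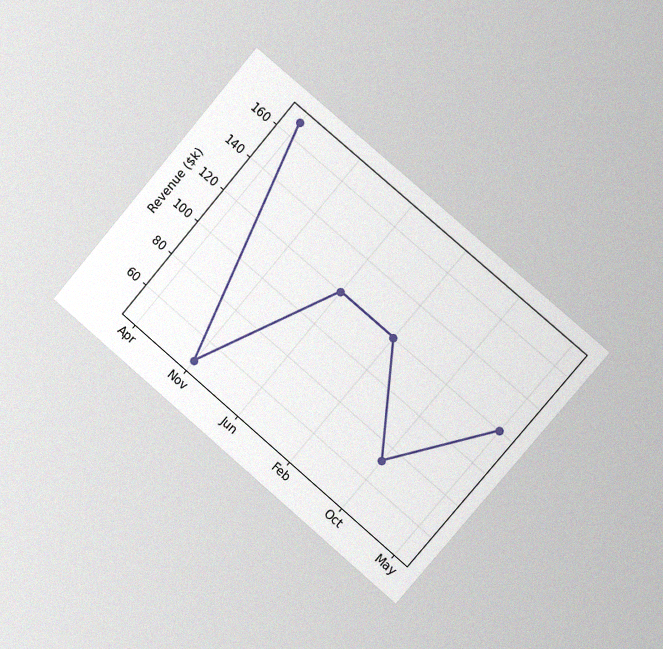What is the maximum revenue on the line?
$168k

The chart is tilted about 40° clockwise and viewed slightly from the right, with some photo noise. The highest point is at Apr, and reading across to the y-axis gives $168k.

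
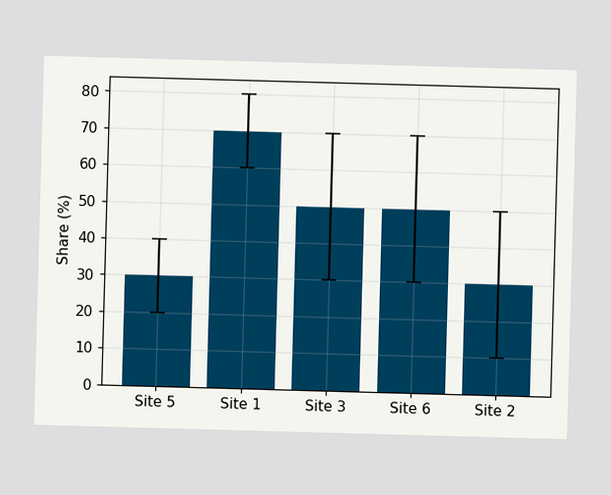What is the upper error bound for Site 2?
50%

The Site 2 bar's upper whisker reaches 50%.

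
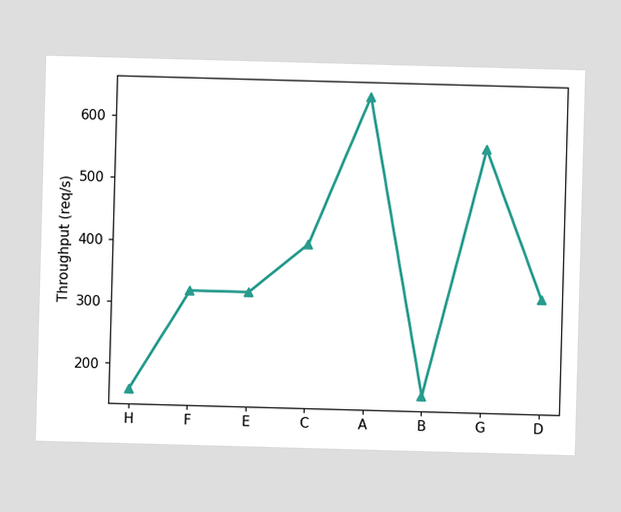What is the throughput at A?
At A, the line is at 640req/s.

640req/s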